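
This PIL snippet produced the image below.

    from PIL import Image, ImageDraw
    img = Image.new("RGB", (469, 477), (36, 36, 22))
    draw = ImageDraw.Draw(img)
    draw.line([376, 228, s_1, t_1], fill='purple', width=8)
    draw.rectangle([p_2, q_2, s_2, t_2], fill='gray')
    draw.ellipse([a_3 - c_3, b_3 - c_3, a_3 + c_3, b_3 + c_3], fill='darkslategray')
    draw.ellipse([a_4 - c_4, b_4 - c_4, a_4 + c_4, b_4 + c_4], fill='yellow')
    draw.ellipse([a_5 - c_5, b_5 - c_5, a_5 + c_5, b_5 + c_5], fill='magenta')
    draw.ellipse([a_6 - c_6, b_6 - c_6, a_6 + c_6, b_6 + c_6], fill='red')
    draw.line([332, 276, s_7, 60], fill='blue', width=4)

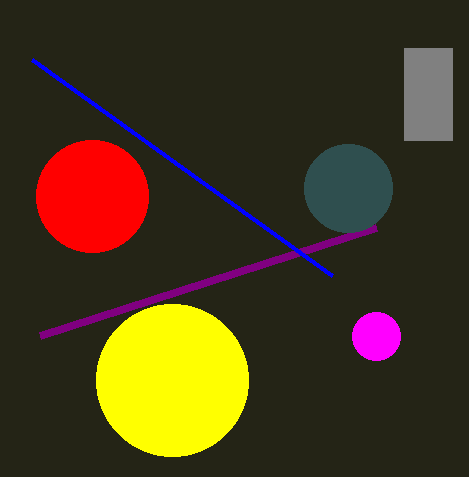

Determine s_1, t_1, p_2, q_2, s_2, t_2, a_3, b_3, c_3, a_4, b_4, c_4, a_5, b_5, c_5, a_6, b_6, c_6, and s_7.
s_1 = 40
t_1 = 336
p_2 = 404
q_2 = 48
s_2 = 452
t_2 = 140
a_3 = 348
b_3 = 188
c_3 = 44
a_4 = 172
b_4 = 380
c_4 = 76
a_5 = 376
b_5 = 336
c_5 = 24
a_6 = 92
b_6 = 196
c_6 = 56
s_7 = 32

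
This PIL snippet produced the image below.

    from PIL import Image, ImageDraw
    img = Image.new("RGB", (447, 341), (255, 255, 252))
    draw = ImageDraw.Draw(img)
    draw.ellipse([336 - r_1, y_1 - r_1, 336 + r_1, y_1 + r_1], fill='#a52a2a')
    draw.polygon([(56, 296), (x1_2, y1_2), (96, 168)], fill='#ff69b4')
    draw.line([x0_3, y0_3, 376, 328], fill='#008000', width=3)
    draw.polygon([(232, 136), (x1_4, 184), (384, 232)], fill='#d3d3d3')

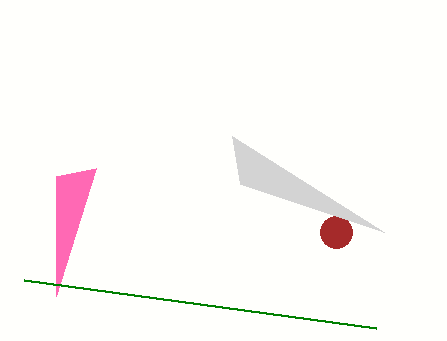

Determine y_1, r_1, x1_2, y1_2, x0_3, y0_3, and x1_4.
y_1 = 232; r_1 = 16; x1_2 = 56; y1_2 = 176; x0_3 = 24; y0_3 = 280; x1_4 = 240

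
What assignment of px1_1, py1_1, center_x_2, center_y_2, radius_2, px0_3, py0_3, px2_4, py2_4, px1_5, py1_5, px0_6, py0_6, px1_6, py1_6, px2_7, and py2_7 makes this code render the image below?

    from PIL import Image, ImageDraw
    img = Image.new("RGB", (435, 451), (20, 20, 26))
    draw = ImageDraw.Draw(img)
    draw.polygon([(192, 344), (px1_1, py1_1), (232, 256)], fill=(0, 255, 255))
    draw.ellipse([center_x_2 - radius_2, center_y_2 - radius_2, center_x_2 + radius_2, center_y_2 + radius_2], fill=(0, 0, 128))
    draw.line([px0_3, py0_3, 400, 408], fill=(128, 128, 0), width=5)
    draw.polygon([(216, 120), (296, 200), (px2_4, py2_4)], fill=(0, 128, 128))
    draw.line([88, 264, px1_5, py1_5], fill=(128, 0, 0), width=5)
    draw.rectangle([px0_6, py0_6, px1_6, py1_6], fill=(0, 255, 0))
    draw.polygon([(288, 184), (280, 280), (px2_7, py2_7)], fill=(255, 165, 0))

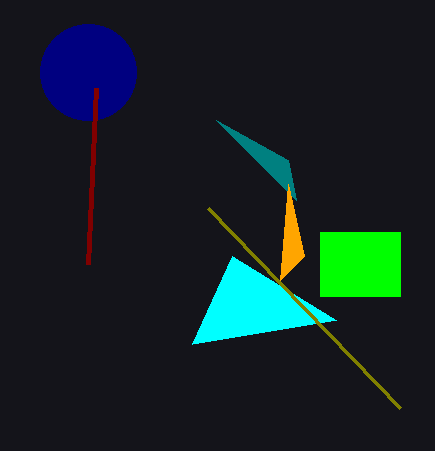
px1_1 = 336, py1_1 = 320, center_x_2 = 88, center_y_2 = 72, radius_2 = 48, px0_3 = 208, py0_3 = 208, px2_4 = 288, py2_4 = 160, px1_5 = 96, py1_5 = 88, px0_6 = 320, py0_6 = 232, px1_6 = 400, py1_6 = 296, px2_7 = 304, py2_7 = 256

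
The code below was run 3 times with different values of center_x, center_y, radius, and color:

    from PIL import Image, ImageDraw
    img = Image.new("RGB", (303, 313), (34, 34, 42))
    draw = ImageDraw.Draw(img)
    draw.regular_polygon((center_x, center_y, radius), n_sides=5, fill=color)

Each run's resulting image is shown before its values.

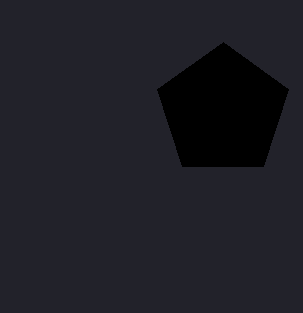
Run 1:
center_x = 223, center_y = 111, radius = 69, color = 'black'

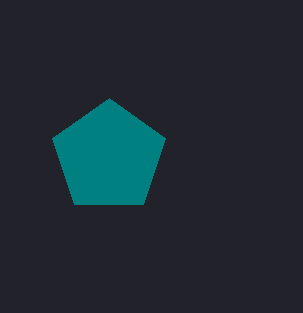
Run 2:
center_x = 109
center_y = 157
radius = 59
color = 'teal'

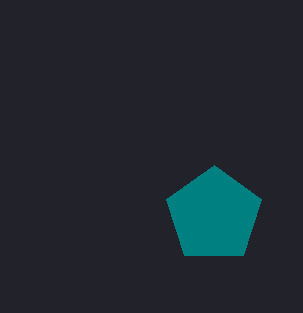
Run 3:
center_x = 214, center_y = 215, radius = 50, color = 'teal'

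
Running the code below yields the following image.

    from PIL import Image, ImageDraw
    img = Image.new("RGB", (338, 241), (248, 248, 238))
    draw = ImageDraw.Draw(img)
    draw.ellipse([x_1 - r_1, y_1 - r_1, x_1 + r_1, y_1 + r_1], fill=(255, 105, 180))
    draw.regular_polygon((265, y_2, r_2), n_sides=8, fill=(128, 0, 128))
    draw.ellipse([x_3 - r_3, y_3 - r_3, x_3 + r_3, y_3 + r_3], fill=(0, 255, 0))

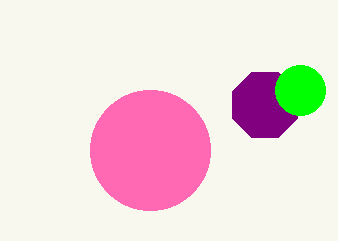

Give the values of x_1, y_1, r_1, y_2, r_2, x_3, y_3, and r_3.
x_1 = 150; y_1 = 150; r_1 = 60; y_2 = 105; r_2 = 35; x_3 = 300; y_3 = 90; r_3 = 25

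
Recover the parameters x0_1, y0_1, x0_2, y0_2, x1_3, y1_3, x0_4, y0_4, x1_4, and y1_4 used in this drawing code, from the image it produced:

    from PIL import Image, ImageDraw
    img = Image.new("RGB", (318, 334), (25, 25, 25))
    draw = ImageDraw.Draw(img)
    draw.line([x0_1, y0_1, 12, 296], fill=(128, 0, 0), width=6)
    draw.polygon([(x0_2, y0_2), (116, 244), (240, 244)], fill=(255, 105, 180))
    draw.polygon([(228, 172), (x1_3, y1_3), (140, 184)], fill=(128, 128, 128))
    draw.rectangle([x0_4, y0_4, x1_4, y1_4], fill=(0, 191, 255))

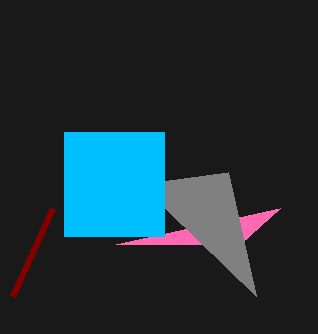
x0_1 = 52; y0_1 = 208; x0_2 = 280; y0_2 = 208; x1_3 = 256; y1_3 = 296; x0_4 = 64; y0_4 = 132; x1_4 = 164; y1_4 = 236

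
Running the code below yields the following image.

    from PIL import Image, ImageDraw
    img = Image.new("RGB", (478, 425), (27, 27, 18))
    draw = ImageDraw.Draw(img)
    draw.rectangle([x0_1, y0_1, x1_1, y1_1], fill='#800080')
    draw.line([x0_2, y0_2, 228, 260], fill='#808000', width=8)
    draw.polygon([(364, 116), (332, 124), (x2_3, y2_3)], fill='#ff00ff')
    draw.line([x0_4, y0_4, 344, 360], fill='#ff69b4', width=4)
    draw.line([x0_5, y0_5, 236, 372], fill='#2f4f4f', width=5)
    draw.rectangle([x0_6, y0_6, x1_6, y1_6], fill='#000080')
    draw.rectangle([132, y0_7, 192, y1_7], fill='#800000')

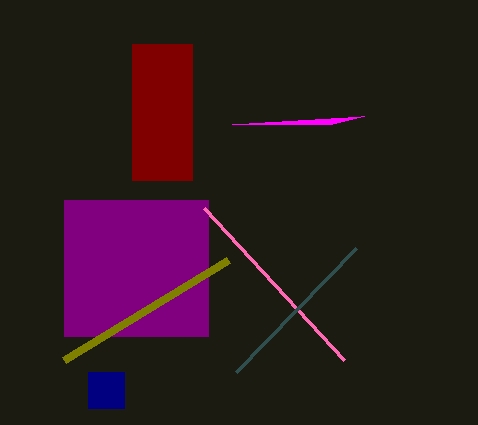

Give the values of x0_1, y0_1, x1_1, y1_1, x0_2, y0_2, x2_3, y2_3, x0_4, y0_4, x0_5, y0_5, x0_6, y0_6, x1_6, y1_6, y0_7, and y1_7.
x0_1 = 64
y0_1 = 200
x1_1 = 208
y1_1 = 336
x0_2 = 64
y0_2 = 360
x2_3 = 232
y2_3 = 124
x0_4 = 204
y0_4 = 208
x0_5 = 356
y0_5 = 248
x0_6 = 88
y0_6 = 372
x1_6 = 124
y1_6 = 408
y0_7 = 44
y1_7 = 180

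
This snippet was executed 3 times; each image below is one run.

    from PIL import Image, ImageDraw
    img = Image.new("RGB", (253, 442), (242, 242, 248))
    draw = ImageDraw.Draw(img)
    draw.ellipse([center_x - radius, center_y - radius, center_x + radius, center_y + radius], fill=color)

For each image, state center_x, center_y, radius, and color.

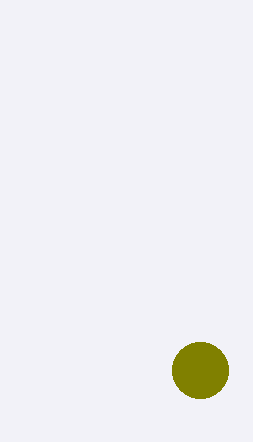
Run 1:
center_x = 200; center_y = 370; radius = 28; color = 'olive'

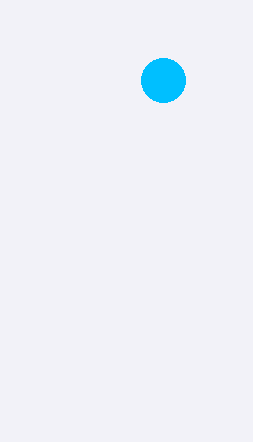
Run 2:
center_x = 163
center_y = 80
radius = 22
color = 'deepskyblue'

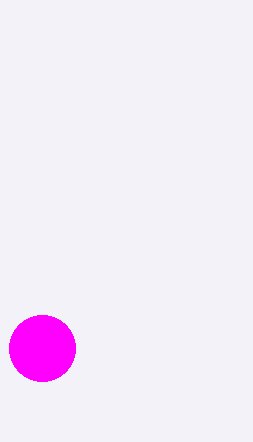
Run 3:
center_x = 42; center_y = 348; radius = 33; color = 'magenta'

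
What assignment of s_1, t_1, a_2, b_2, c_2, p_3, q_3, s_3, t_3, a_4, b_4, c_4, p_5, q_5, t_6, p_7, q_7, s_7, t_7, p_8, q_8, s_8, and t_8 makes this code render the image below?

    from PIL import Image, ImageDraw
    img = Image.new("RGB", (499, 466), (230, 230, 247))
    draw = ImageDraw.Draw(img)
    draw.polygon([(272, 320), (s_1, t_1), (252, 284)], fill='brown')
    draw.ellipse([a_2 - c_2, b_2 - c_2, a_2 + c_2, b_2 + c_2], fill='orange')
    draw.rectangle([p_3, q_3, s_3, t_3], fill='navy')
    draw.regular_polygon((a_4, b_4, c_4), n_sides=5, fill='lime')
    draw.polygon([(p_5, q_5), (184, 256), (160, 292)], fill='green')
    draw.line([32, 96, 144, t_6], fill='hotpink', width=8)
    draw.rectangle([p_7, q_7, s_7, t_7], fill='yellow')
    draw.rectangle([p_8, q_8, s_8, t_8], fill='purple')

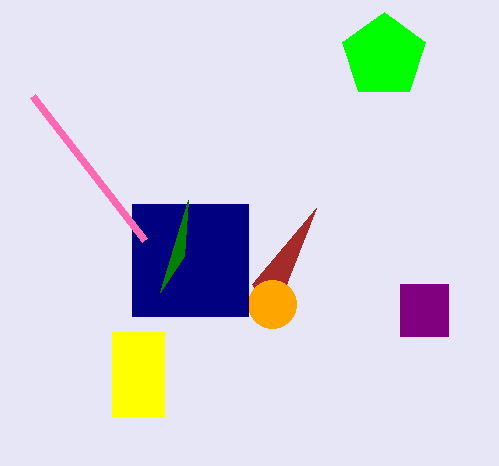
s_1 = 316
t_1 = 208
a_2 = 272
b_2 = 304
c_2 = 24
p_3 = 132
q_3 = 204
s_3 = 248
t_3 = 316
a_4 = 384
b_4 = 56
c_4 = 44
p_5 = 188
q_5 = 200
t_6 = 240
p_7 = 112
q_7 = 332
s_7 = 164
t_7 = 416
p_8 = 400
q_8 = 284
s_8 = 448
t_8 = 336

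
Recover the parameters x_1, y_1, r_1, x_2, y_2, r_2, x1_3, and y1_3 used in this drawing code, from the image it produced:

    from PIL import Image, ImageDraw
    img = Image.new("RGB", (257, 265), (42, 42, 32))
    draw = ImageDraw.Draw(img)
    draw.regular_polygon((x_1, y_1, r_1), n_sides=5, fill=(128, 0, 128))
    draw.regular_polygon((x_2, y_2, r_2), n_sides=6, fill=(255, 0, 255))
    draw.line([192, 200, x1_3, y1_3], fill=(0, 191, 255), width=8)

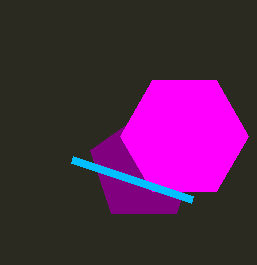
x_1 = 144, y_1 = 168, r_1 = 56, x_2 = 184, y_2 = 136, r_2 = 64, x1_3 = 72, y1_3 = 160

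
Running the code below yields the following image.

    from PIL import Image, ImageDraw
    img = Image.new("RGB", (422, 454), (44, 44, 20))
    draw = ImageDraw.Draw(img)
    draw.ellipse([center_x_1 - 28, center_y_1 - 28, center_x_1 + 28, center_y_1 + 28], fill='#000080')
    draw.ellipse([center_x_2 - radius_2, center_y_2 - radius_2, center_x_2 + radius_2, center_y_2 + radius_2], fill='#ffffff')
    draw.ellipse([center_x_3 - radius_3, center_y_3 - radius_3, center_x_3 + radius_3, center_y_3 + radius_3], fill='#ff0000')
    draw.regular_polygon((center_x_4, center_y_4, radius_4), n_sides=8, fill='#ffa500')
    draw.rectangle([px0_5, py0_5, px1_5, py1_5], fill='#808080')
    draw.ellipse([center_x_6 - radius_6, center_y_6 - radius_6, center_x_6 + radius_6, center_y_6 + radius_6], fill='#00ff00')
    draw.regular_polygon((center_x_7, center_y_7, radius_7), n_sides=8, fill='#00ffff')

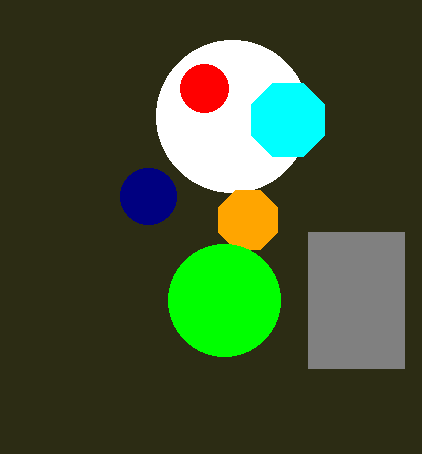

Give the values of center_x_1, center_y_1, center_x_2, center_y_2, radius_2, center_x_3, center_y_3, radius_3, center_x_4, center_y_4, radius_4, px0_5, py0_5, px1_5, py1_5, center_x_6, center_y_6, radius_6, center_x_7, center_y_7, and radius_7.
center_x_1 = 148, center_y_1 = 196, center_x_2 = 232, center_y_2 = 116, radius_2 = 76, center_x_3 = 204, center_y_3 = 88, radius_3 = 24, center_x_4 = 248, center_y_4 = 220, radius_4 = 32, px0_5 = 308, py0_5 = 232, px1_5 = 404, py1_5 = 368, center_x_6 = 224, center_y_6 = 300, radius_6 = 56, center_x_7 = 288, center_y_7 = 120, radius_7 = 40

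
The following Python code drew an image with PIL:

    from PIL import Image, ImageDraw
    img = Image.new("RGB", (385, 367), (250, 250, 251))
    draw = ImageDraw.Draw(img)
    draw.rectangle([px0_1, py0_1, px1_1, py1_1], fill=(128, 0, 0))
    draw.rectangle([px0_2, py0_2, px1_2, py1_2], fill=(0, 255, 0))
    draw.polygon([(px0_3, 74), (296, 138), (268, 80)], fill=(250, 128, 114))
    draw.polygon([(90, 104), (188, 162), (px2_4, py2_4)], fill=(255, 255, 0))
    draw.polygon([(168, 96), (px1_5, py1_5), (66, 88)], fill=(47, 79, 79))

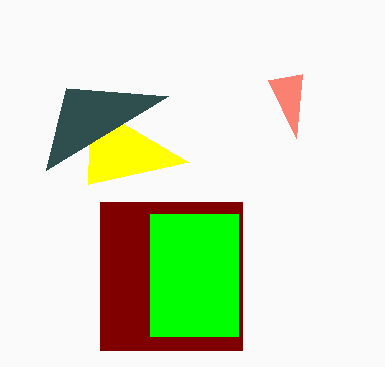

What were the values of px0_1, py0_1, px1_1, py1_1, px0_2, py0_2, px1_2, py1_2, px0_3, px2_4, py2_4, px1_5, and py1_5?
px0_1 = 100
py0_1 = 202
px1_1 = 242
py1_1 = 350
px0_2 = 150
py0_2 = 214
px1_2 = 238
py1_2 = 336
px0_3 = 302
px2_4 = 88
py2_4 = 184
px1_5 = 46
py1_5 = 170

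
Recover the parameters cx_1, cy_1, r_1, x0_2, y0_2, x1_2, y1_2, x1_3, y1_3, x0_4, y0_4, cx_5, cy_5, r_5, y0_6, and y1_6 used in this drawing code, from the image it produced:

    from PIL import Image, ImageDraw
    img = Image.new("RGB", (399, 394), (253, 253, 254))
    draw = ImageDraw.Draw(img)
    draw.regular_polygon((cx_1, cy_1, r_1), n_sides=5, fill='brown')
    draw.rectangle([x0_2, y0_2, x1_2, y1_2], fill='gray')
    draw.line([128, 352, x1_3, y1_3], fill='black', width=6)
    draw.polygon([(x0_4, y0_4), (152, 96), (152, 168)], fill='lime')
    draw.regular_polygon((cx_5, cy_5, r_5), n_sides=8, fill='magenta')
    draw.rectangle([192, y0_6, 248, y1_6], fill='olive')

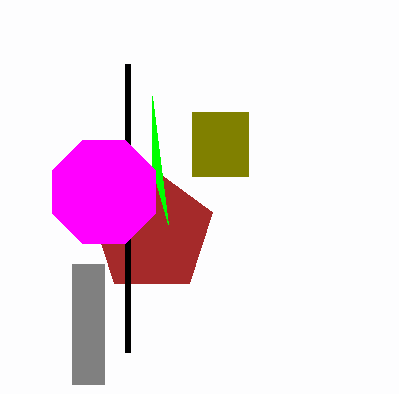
cx_1 = 152, cy_1 = 232, r_1 = 64, x0_2 = 72, y0_2 = 264, x1_2 = 104, y1_2 = 384, x1_3 = 128, y1_3 = 64, x0_4 = 168, y0_4 = 224, cx_5 = 104, cy_5 = 192, r_5 = 56, y0_6 = 112, y1_6 = 176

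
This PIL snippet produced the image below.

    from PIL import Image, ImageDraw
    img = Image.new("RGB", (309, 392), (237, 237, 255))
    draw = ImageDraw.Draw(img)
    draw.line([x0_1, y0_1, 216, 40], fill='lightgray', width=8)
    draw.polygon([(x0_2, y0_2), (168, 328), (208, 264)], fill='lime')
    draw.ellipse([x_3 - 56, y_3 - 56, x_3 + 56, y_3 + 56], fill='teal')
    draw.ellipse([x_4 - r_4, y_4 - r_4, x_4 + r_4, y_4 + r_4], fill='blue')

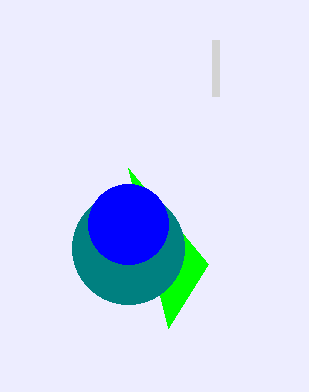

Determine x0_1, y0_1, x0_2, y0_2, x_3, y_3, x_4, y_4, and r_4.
x0_1 = 216, y0_1 = 96, x0_2 = 128, y0_2 = 168, x_3 = 128, y_3 = 248, x_4 = 128, y_4 = 224, r_4 = 40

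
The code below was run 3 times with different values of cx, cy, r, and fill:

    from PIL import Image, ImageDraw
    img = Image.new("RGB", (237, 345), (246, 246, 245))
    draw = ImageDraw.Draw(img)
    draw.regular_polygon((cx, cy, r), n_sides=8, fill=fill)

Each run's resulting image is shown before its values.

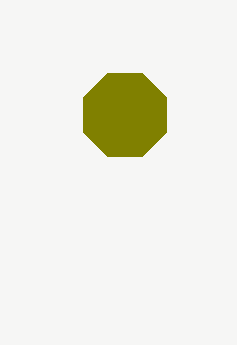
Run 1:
cx = 125
cy = 115
r = 45
fill = 'olive'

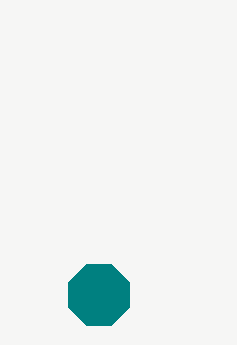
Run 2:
cx = 99, cy = 295, r = 33, fill = 'teal'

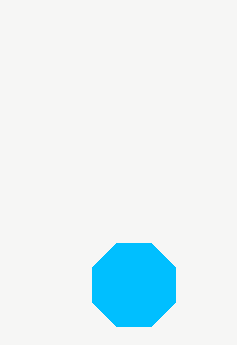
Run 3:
cx = 134, cy = 285, r = 45, fill = 'deepskyblue'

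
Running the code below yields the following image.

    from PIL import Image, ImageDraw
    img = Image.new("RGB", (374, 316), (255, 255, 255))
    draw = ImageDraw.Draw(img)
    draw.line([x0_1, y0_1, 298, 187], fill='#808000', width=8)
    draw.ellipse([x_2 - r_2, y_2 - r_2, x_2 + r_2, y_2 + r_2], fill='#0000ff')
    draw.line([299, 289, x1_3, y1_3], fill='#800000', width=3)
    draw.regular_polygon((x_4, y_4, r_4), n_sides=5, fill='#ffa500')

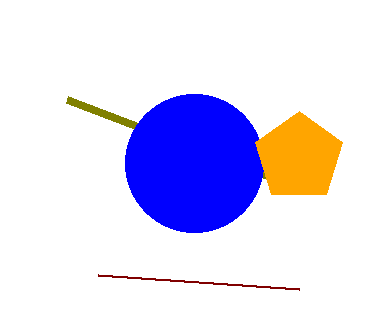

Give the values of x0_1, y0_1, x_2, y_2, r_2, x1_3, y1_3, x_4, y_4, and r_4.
x0_1 = 67; y0_1 = 99; x_2 = 194; y_2 = 163; r_2 = 69; x1_3 = 98; y1_3 = 275; x_4 = 299; y_4 = 157; r_4 = 46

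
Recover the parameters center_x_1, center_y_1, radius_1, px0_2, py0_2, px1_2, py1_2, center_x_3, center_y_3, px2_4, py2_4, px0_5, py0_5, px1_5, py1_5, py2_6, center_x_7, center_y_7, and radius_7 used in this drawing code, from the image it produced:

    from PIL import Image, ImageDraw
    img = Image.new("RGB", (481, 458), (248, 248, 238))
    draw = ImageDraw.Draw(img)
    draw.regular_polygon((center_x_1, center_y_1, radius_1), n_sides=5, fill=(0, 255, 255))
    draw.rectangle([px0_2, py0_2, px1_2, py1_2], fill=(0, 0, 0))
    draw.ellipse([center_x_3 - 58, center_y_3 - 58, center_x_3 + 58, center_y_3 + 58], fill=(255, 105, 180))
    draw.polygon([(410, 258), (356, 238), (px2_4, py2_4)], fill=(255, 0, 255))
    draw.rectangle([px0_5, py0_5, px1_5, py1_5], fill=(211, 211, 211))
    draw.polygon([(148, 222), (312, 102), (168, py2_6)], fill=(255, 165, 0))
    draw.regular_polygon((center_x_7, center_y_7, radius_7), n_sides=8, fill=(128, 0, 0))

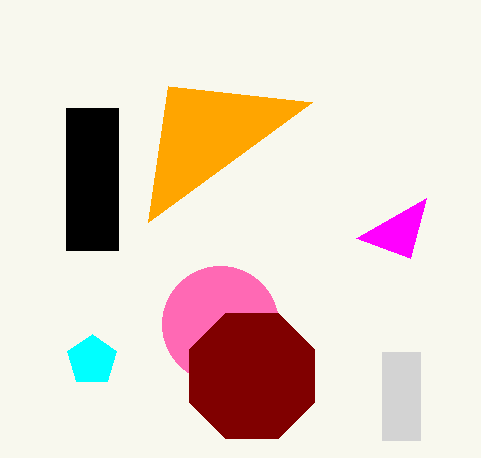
center_x_1 = 92
center_y_1 = 360
radius_1 = 26
px0_2 = 66
py0_2 = 108
px1_2 = 118
py1_2 = 250
center_x_3 = 220
center_y_3 = 324
px2_4 = 426
py2_4 = 198
px0_5 = 382
py0_5 = 352
px1_5 = 420
py1_5 = 440
py2_6 = 86
center_x_7 = 252
center_y_7 = 376
radius_7 = 68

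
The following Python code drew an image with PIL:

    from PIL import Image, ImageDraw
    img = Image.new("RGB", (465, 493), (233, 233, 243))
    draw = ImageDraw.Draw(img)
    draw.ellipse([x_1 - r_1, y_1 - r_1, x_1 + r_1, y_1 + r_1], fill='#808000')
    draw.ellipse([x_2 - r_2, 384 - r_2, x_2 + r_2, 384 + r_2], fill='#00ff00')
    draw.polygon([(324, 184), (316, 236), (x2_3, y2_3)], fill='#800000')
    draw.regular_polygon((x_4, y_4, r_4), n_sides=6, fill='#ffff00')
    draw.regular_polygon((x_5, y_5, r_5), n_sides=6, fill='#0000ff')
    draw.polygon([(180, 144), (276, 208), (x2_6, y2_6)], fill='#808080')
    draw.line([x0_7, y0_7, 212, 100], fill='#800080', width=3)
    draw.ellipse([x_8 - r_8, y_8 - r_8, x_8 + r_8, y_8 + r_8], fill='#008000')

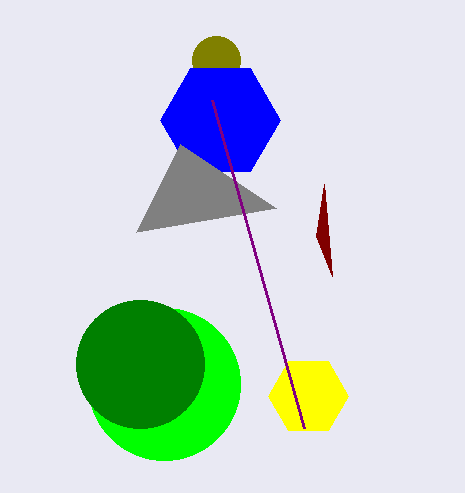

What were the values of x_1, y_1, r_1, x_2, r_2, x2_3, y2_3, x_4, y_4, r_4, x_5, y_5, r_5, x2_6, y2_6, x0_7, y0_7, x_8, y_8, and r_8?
x_1 = 216; y_1 = 60; r_1 = 24; x_2 = 164; r_2 = 76; x2_3 = 332; y2_3 = 276; x_4 = 308; y_4 = 396; r_4 = 40; x_5 = 220; y_5 = 120; r_5 = 60; x2_6 = 136; y2_6 = 232; x0_7 = 304; y0_7 = 428; x_8 = 140; y_8 = 364; r_8 = 64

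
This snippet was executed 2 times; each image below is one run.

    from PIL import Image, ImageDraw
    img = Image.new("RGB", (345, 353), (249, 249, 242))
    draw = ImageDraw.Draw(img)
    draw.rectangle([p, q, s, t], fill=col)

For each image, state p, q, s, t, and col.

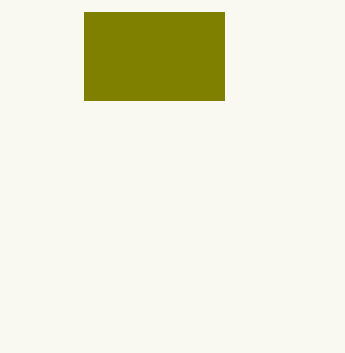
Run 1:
p = 84, q = 12, s = 224, t = 100, col = 'olive'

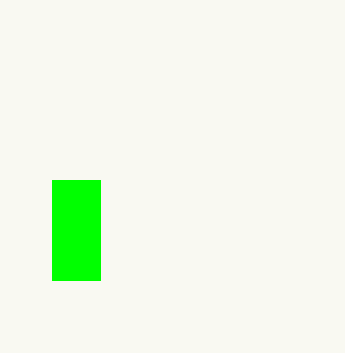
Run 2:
p = 52
q = 180
s = 100
t = 280
col = 'lime'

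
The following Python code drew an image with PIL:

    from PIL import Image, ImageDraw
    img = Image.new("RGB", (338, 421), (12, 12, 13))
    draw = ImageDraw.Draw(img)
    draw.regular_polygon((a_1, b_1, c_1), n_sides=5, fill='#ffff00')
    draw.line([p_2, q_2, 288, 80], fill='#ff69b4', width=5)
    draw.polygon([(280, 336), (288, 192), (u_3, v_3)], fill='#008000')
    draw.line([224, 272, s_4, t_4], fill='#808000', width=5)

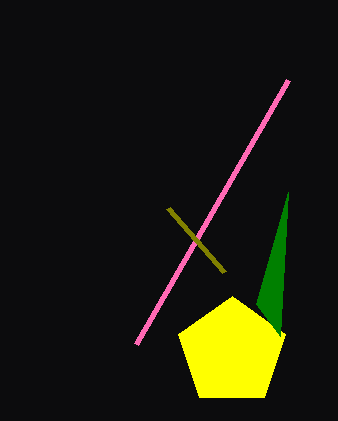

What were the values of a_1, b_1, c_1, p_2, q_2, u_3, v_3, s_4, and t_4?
a_1 = 232; b_1 = 352; c_1 = 56; p_2 = 136; q_2 = 344; u_3 = 256; v_3 = 304; s_4 = 168; t_4 = 208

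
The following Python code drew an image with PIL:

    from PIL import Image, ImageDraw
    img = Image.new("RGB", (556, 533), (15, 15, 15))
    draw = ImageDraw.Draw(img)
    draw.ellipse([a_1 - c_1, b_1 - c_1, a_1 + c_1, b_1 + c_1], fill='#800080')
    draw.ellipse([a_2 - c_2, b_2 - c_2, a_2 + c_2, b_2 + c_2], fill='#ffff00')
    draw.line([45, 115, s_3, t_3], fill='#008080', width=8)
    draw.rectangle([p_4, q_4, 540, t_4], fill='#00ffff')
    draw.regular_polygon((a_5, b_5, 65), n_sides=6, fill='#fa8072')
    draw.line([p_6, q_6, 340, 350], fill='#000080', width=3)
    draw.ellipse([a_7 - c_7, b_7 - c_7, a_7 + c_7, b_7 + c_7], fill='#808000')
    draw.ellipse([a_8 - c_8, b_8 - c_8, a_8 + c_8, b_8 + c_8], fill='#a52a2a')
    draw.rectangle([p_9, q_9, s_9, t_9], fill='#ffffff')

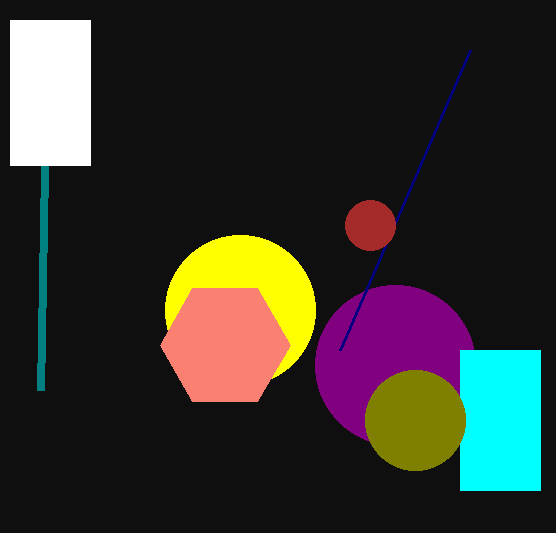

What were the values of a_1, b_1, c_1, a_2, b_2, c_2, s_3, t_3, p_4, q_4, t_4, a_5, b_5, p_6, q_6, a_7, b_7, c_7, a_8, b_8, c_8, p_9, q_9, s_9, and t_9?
a_1 = 395; b_1 = 365; c_1 = 80; a_2 = 240; b_2 = 310; c_2 = 75; s_3 = 40; t_3 = 390; p_4 = 460; q_4 = 350; t_4 = 490; a_5 = 225; b_5 = 345; p_6 = 470; q_6 = 50; a_7 = 415; b_7 = 420; c_7 = 50; a_8 = 370; b_8 = 225; c_8 = 25; p_9 = 10; q_9 = 20; s_9 = 90; t_9 = 165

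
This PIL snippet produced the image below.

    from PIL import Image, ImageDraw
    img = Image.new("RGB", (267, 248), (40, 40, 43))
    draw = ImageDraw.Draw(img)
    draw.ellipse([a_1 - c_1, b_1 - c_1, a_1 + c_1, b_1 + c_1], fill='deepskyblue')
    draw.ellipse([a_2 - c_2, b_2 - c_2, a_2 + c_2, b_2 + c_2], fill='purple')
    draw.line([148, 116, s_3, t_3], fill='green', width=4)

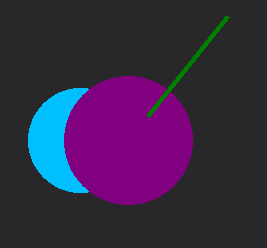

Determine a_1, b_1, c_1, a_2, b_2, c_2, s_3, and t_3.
a_1 = 80; b_1 = 140; c_1 = 52; a_2 = 128; b_2 = 140; c_2 = 64; s_3 = 228; t_3 = 16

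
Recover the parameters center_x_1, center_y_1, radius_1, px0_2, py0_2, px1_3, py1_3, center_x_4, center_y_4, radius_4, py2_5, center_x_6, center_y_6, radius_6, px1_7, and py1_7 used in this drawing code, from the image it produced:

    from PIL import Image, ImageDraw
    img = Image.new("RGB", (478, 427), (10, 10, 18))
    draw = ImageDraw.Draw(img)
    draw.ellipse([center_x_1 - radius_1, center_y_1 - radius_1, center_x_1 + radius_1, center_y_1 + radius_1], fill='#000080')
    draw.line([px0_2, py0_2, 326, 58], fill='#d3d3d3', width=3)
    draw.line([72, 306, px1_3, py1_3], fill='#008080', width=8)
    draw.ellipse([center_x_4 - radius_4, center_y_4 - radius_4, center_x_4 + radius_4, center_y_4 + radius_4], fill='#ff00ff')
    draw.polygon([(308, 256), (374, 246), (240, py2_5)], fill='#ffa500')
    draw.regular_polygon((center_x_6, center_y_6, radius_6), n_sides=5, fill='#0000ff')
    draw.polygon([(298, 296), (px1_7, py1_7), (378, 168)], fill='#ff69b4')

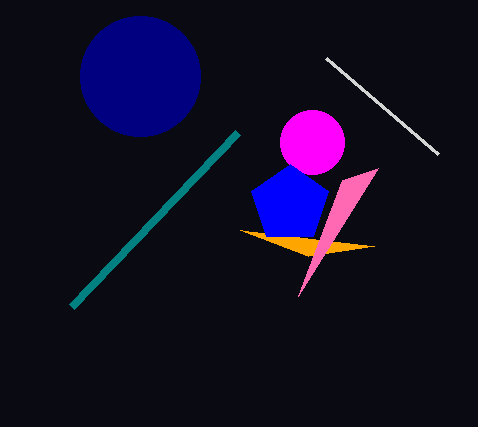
center_x_1 = 140
center_y_1 = 76
radius_1 = 60
px0_2 = 438
py0_2 = 154
px1_3 = 238
py1_3 = 132
center_x_4 = 312
center_y_4 = 142
radius_4 = 32
py2_5 = 230
center_x_6 = 290
center_y_6 = 204
radius_6 = 40
px1_7 = 342
py1_7 = 180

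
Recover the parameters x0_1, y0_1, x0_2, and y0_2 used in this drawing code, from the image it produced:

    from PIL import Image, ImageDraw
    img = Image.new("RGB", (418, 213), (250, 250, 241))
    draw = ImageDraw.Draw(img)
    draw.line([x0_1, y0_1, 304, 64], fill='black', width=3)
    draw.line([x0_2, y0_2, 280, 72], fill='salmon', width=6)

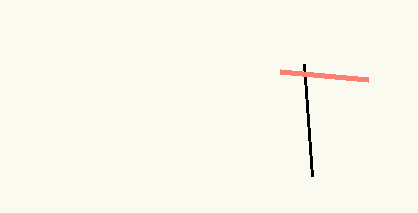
x0_1 = 312, y0_1 = 176, x0_2 = 368, y0_2 = 80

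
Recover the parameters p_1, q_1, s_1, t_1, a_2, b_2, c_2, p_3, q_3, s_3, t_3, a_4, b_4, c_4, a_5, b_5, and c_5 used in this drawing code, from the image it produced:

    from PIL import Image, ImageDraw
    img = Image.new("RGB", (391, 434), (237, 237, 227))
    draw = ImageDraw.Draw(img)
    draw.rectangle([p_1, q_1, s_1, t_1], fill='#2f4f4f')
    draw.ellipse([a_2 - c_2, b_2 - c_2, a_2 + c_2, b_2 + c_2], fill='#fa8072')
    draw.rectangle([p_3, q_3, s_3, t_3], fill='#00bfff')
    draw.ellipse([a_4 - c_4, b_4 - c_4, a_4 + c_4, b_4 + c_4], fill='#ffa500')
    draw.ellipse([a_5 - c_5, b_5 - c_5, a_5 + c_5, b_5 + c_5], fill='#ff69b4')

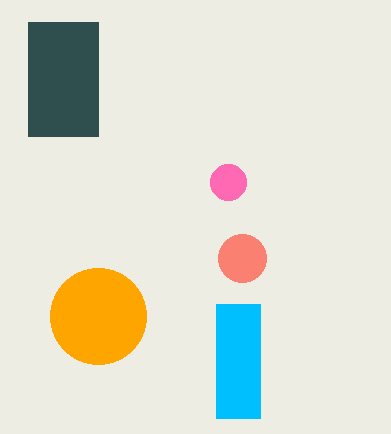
p_1 = 28, q_1 = 22, s_1 = 98, t_1 = 136, a_2 = 242, b_2 = 258, c_2 = 24, p_3 = 216, q_3 = 304, s_3 = 260, t_3 = 418, a_4 = 98, b_4 = 316, c_4 = 48, a_5 = 228, b_5 = 182, c_5 = 18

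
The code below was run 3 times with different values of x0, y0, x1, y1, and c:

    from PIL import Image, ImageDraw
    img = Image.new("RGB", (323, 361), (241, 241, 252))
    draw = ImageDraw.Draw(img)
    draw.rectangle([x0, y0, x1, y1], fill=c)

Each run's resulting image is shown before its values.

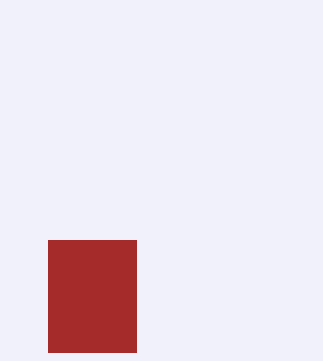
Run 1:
x0 = 48
y0 = 240
x1 = 136
y1 = 352
c = 'brown'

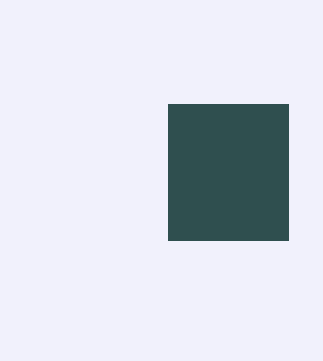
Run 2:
x0 = 168; y0 = 104; x1 = 288; y1 = 240; c = 'darkslategray'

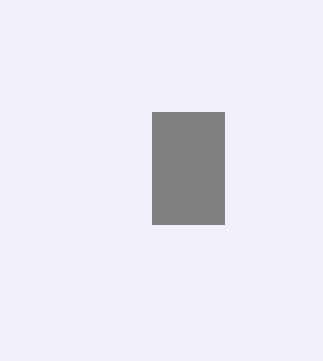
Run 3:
x0 = 152
y0 = 112
x1 = 224
y1 = 224
c = 'gray'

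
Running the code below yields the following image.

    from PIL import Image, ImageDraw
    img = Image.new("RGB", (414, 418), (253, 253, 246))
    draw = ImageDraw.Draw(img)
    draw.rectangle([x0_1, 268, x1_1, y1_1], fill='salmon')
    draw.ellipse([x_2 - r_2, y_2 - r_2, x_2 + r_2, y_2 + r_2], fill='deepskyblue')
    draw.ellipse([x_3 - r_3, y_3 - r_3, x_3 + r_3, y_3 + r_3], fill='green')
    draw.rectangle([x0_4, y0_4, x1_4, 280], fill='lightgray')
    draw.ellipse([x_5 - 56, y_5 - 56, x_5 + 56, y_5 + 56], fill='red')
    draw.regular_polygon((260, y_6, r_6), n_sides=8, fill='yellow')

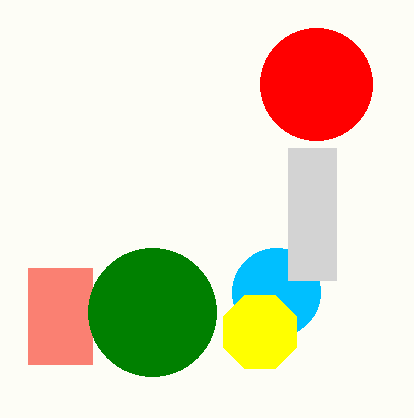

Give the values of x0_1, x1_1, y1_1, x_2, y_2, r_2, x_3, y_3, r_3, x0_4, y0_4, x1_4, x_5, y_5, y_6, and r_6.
x0_1 = 28
x1_1 = 92
y1_1 = 364
x_2 = 276
y_2 = 292
r_2 = 44
x_3 = 152
y_3 = 312
r_3 = 64
x0_4 = 288
y0_4 = 148
x1_4 = 336
x_5 = 316
y_5 = 84
y_6 = 332
r_6 = 40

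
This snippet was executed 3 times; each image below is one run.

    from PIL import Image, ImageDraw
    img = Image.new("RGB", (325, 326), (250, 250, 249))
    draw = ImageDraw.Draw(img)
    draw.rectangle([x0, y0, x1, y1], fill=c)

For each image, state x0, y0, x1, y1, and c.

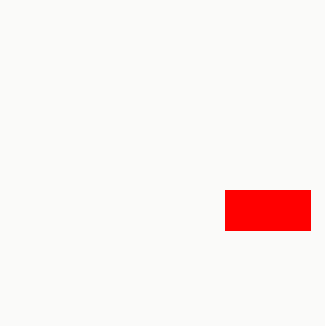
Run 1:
x0 = 225
y0 = 190
x1 = 310
y1 = 230
c = 'red'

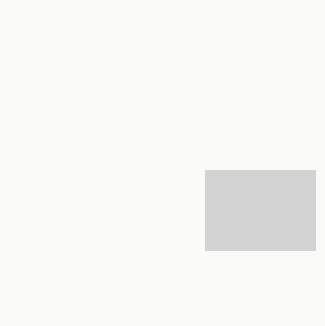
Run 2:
x0 = 205
y0 = 170
x1 = 315
y1 = 250
c = 'lightgray'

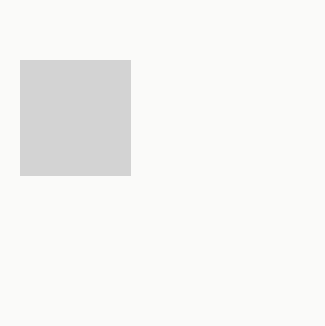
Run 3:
x0 = 20, y0 = 60, x1 = 130, y1 = 175, c = 'lightgray'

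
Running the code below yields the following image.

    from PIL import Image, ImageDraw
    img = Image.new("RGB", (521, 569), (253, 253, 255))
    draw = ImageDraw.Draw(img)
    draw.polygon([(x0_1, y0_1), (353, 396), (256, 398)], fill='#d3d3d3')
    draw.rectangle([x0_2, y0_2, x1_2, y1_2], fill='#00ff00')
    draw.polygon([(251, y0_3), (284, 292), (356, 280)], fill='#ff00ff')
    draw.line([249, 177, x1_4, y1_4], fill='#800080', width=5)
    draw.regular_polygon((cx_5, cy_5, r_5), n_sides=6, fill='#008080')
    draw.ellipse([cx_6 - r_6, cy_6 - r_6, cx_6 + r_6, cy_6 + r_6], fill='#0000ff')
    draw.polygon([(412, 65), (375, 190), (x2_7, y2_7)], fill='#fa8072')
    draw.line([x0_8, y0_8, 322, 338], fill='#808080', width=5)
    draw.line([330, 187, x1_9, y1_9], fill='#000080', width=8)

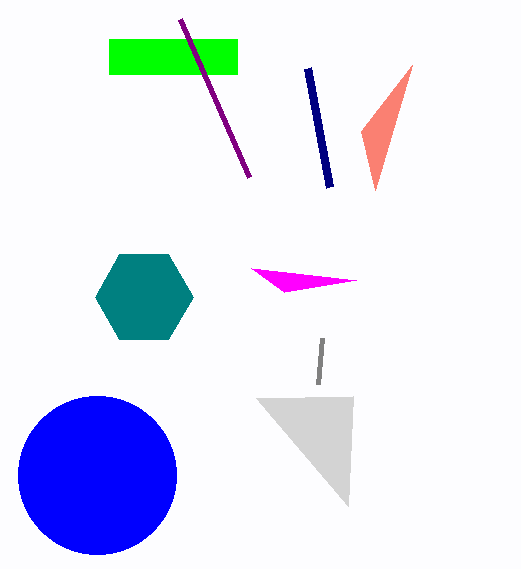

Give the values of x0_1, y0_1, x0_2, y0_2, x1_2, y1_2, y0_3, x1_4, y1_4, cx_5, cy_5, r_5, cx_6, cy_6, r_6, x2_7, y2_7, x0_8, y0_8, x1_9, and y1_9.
x0_1 = 348
y0_1 = 506
x0_2 = 109
y0_2 = 39
x1_2 = 237
y1_2 = 74
y0_3 = 268
x1_4 = 180
y1_4 = 19
cx_5 = 144
cy_5 = 297
r_5 = 49
cx_6 = 97
cy_6 = 475
r_6 = 79
x2_7 = 361
y2_7 = 131
x0_8 = 318
y0_8 = 384
x1_9 = 308
y1_9 = 68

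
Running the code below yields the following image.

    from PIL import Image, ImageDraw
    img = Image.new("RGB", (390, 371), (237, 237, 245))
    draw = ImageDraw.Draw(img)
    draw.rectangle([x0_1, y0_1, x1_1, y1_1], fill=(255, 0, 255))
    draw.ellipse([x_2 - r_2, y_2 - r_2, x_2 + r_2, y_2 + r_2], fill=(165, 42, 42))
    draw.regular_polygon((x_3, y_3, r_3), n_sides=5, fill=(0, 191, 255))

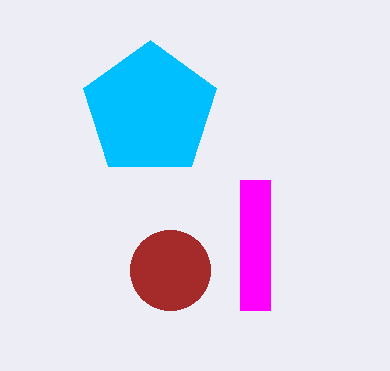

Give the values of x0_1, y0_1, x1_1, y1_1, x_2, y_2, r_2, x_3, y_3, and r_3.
x0_1 = 240; y0_1 = 180; x1_1 = 270; y1_1 = 310; x_2 = 170; y_2 = 270; r_2 = 40; x_3 = 150; y_3 = 110; r_3 = 70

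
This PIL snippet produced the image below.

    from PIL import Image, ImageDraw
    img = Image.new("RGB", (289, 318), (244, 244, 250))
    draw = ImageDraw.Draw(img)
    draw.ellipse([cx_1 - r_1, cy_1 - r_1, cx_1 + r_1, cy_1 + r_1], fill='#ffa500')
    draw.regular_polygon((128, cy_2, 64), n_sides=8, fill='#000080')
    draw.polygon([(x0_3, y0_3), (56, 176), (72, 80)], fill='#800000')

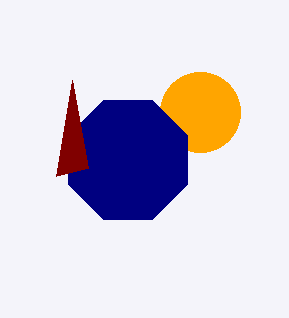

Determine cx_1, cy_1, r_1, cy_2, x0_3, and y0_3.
cx_1 = 200
cy_1 = 112
r_1 = 40
cy_2 = 160
x0_3 = 88
y0_3 = 168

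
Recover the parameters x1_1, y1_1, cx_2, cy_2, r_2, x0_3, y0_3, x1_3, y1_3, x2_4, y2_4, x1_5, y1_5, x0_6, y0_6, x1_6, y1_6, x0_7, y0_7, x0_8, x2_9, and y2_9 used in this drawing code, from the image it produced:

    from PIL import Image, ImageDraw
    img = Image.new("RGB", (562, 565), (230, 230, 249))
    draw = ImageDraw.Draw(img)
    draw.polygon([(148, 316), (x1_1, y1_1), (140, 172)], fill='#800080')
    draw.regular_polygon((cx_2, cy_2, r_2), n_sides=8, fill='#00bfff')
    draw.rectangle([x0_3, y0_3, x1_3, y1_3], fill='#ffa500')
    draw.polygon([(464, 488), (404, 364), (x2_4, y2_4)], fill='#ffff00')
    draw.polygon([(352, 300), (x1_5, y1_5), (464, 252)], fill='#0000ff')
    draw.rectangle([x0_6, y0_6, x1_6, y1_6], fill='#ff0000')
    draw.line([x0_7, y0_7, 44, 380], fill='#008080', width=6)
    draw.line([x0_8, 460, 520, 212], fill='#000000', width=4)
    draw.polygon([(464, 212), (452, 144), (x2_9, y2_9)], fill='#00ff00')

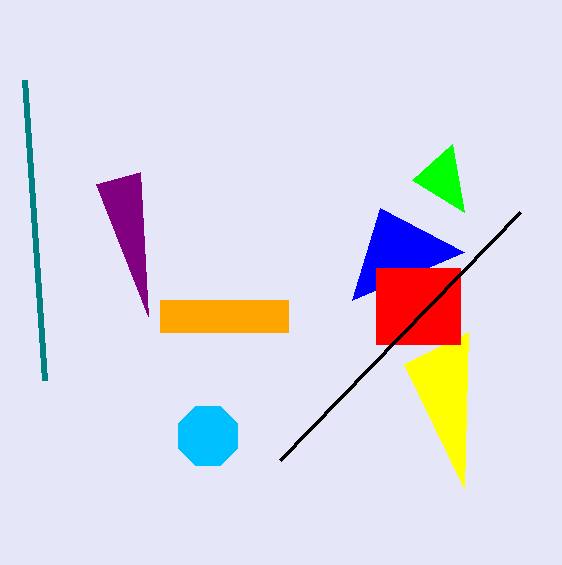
x1_1 = 96; y1_1 = 184; cx_2 = 208; cy_2 = 436; r_2 = 32; x0_3 = 160; y0_3 = 300; x1_3 = 288; y1_3 = 332; x2_4 = 468; y2_4 = 332; x1_5 = 380; y1_5 = 208; x0_6 = 376; y0_6 = 268; x1_6 = 460; y1_6 = 344; x0_7 = 24; y0_7 = 80; x0_8 = 280; x2_9 = 412; y2_9 = 180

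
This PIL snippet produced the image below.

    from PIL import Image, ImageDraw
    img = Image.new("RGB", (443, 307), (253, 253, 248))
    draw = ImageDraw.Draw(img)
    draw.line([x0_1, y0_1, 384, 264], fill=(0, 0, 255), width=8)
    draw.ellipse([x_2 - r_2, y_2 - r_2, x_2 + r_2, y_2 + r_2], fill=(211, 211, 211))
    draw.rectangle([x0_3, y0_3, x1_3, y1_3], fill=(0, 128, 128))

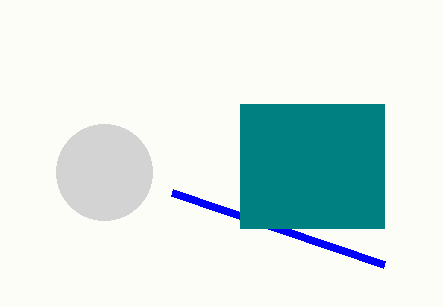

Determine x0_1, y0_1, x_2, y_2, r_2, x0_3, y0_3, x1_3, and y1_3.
x0_1 = 172, y0_1 = 192, x_2 = 104, y_2 = 172, r_2 = 48, x0_3 = 240, y0_3 = 104, x1_3 = 384, y1_3 = 228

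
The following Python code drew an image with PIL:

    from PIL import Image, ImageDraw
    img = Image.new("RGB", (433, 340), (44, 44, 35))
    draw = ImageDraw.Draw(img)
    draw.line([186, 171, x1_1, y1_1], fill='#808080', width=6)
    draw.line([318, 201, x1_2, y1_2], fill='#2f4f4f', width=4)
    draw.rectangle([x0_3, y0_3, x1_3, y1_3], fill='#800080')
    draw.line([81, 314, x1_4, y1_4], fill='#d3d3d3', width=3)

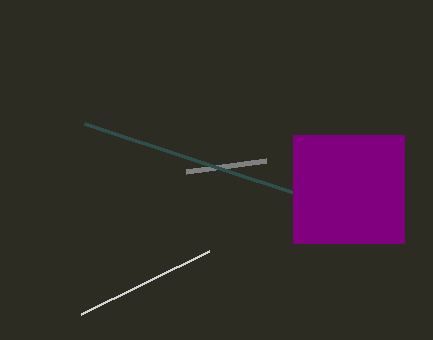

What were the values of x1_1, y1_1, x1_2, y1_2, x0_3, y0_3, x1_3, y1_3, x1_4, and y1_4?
x1_1 = 266
y1_1 = 160
x1_2 = 85
y1_2 = 124
x0_3 = 293
y0_3 = 135
x1_3 = 404
y1_3 = 243
x1_4 = 209
y1_4 = 251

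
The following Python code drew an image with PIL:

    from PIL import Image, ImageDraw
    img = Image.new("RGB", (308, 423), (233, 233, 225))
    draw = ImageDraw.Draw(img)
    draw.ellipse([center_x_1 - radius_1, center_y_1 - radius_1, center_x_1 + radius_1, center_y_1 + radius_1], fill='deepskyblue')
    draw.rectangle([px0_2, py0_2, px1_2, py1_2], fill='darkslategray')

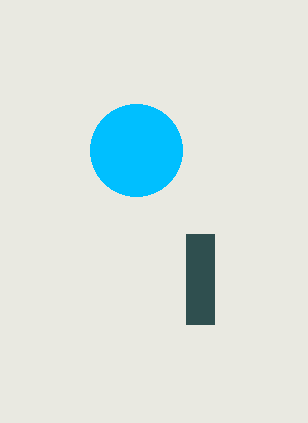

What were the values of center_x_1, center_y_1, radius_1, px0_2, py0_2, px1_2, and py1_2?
center_x_1 = 136
center_y_1 = 150
radius_1 = 46
px0_2 = 186
py0_2 = 234
px1_2 = 214
py1_2 = 324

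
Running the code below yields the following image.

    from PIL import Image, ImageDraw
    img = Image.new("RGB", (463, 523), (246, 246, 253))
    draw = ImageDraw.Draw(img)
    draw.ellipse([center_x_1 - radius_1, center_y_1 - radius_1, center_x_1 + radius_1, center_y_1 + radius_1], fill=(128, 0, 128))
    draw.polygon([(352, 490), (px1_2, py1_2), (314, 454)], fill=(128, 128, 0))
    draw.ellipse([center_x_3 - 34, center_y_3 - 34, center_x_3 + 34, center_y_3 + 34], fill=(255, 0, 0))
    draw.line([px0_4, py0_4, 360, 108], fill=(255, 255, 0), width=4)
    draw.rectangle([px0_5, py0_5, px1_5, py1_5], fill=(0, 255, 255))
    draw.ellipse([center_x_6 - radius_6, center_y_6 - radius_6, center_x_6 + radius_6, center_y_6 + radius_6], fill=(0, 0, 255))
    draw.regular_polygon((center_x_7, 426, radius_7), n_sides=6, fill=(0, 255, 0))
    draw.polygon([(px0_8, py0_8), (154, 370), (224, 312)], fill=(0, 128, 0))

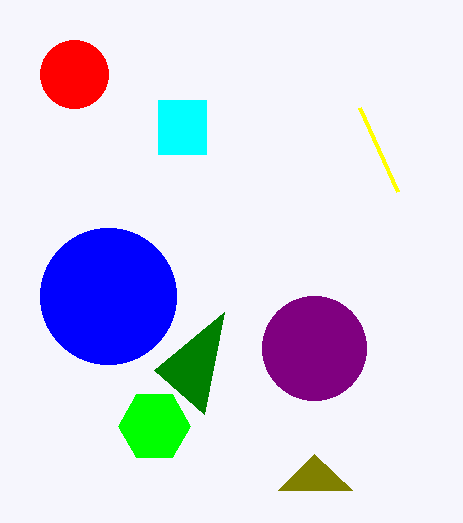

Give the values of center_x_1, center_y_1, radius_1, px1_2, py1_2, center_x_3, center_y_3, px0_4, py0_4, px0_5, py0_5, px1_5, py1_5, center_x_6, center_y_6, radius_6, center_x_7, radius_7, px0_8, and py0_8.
center_x_1 = 314, center_y_1 = 348, radius_1 = 52, px1_2 = 278, py1_2 = 490, center_x_3 = 74, center_y_3 = 74, px0_4 = 398, py0_4 = 192, px0_5 = 158, py0_5 = 100, px1_5 = 206, py1_5 = 154, center_x_6 = 108, center_y_6 = 296, radius_6 = 68, center_x_7 = 154, radius_7 = 36, px0_8 = 204, py0_8 = 414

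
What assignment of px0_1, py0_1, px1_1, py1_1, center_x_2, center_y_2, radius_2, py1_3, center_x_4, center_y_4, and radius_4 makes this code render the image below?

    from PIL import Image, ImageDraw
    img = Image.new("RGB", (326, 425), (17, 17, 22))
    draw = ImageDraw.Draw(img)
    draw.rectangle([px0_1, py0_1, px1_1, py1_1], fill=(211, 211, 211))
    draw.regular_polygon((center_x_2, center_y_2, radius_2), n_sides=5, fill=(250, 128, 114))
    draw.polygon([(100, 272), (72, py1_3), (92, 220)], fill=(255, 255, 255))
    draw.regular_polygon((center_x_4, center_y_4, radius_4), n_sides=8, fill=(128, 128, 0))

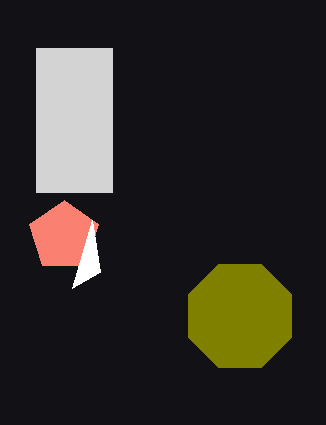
px0_1 = 36; py0_1 = 48; px1_1 = 112; py1_1 = 192; center_x_2 = 64; center_y_2 = 236; radius_2 = 36; py1_3 = 288; center_x_4 = 240; center_y_4 = 316; radius_4 = 56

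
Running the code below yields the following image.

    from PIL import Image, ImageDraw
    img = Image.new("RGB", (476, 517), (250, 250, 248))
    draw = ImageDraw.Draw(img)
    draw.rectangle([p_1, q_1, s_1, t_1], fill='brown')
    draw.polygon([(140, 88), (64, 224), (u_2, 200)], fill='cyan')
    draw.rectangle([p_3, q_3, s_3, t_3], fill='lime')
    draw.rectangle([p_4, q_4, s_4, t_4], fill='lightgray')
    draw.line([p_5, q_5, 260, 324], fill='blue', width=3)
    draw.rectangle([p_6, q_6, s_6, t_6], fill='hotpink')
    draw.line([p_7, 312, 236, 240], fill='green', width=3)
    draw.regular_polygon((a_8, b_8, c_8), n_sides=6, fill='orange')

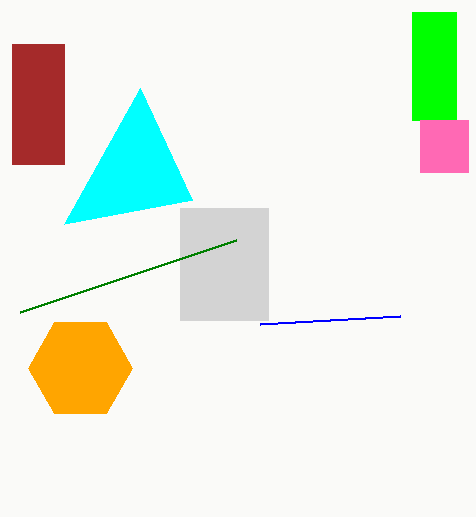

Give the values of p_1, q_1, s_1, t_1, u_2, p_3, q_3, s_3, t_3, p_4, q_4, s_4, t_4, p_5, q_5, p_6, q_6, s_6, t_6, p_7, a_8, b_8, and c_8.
p_1 = 12; q_1 = 44; s_1 = 64; t_1 = 164; u_2 = 192; p_3 = 412; q_3 = 12; s_3 = 456; t_3 = 120; p_4 = 180; q_4 = 208; s_4 = 268; t_4 = 320; p_5 = 400; q_5 = 316; p_6 = 420; q_6 = 120; s_6 = 468; t_6 = 172; p_7 = 20; a_8 = 80; b_8 = 368; c_8 = 52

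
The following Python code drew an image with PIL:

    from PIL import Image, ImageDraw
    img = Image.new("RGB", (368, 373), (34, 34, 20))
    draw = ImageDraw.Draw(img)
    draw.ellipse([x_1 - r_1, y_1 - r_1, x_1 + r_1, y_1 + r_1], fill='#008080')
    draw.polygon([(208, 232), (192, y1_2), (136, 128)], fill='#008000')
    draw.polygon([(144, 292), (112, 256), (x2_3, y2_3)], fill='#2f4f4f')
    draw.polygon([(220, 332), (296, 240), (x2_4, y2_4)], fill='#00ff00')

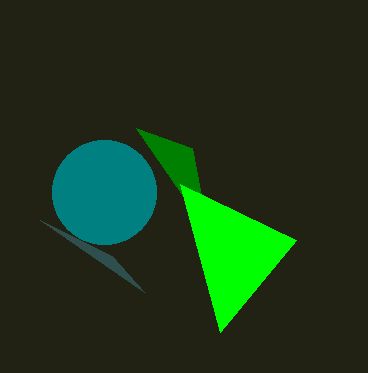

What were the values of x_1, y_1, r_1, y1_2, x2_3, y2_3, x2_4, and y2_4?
x_1 = 104; y_1 = 192; r_1 = 52; y1_2 = 148; x2_3 = 40; y2_3 = 220; x2_4 = 180; y2_4 = 184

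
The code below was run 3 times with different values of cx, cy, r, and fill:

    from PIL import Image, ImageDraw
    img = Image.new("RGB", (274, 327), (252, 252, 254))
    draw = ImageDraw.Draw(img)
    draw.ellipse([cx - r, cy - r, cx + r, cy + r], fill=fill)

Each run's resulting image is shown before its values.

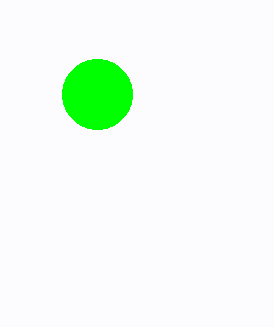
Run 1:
cx = 97; cy = 94; r = 35; fill = 'lime'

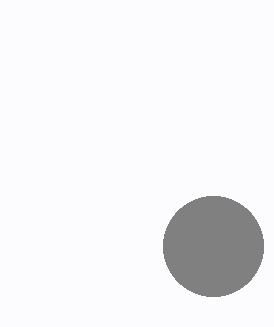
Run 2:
cx = 213; cy = 246; r = 50; fill = 'gray'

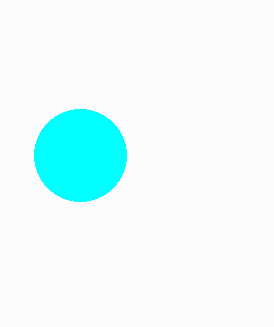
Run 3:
cx = 80, cy = 155, r = 46, fill = 'cyan'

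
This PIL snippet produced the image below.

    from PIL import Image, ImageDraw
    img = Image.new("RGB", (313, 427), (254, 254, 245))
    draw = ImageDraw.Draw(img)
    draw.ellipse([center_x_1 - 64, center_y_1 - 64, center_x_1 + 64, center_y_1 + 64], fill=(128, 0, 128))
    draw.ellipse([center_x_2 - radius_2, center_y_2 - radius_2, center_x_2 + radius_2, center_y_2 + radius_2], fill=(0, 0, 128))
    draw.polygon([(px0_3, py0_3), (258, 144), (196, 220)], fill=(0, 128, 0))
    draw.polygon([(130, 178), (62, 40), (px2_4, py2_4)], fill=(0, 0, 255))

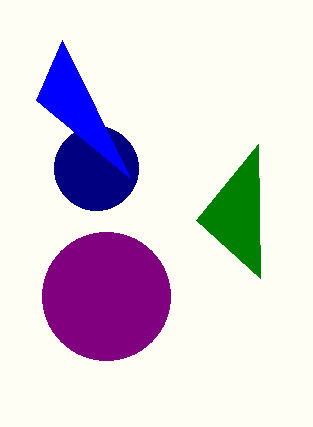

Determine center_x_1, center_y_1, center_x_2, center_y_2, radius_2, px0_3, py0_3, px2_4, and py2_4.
center_x_1 = 106, center_y_1 = 296, center_x_2 = 96, center_y_2 = 168, radius_2 = 42, px0_3 = 260, py0_3 = 278, px2_4 = 36, py2_4 = 100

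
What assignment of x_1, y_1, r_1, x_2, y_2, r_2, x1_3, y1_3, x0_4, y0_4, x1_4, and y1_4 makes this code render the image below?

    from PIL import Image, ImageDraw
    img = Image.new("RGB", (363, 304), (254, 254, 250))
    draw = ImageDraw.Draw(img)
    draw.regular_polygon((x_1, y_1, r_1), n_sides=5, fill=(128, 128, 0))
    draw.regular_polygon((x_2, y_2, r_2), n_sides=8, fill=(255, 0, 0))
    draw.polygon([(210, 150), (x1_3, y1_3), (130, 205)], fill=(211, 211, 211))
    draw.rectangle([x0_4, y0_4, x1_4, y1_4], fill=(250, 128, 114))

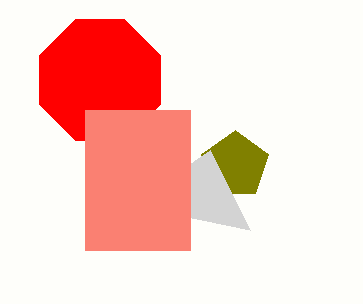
x_1 = 235
y_1 = 165
r_1 = 35
x_2 = 100
y_2 = 80
r_2 = 65
x1_3 = 250
y1_3 = 230
x0_4 = 85
y0_4 = 110
x1_4 = 190
y1_4 = 250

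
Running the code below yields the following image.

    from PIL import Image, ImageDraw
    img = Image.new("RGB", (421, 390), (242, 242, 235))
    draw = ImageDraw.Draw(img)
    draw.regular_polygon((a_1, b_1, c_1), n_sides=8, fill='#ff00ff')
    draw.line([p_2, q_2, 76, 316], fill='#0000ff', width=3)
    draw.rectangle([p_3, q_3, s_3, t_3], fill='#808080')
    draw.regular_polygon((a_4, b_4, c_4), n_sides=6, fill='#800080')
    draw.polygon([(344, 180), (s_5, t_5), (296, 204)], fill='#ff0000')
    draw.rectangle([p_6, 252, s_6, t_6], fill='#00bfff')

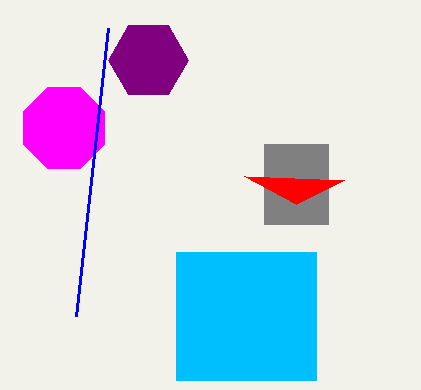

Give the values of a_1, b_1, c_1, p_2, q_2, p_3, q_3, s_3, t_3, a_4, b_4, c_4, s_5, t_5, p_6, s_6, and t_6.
a_1 = 64
b_1 = 128
c_1 = 44
p_2 = 108
q_2 = 28
p_3 = 264
q_3 = 144
s_3 = 328
t_3 = 224
a_4 = 148
b_4 = 60
c_4 = 40
s_5 = 244
t_5 = 176
p_6 = 176
s_6 = 316
t_6 = 380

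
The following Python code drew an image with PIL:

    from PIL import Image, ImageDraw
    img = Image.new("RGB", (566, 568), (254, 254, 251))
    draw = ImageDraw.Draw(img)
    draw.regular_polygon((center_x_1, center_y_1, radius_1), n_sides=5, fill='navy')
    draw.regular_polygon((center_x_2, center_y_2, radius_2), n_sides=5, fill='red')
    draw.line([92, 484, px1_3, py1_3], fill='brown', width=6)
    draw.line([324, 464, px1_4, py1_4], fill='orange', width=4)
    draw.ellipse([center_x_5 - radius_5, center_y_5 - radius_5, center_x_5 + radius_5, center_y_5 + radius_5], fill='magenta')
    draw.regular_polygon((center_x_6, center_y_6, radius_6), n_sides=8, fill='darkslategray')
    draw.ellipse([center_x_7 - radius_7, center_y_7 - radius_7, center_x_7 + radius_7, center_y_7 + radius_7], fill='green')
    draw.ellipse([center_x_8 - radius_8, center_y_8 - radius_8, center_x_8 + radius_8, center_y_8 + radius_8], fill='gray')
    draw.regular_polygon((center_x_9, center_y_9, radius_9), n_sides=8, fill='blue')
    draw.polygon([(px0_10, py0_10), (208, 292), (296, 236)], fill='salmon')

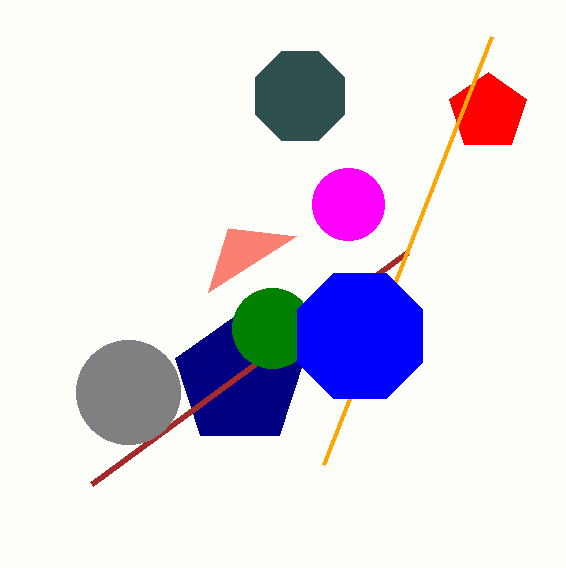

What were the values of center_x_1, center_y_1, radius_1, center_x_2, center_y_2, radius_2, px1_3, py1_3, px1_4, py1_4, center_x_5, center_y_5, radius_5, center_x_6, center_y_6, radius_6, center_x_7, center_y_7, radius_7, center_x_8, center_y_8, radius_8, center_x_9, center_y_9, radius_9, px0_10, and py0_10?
center_x_1 = 240; center_y_1 = 380; radius_1 = 68; center_x_2 = 488; center_y_2 = 112; radius_2 = 40; px1_3 = 408; py1_3 = 252; px1_4 = 492; py1_4 = 36; center_x_5 = 348; center_y_5 = 204; radius_5 = 36; center_x_6 = 300; center_y_6 = 96; radius_6 = 48; center_x_7 = 272; center_y_7 = 328; radius_7 = 40; center_x_8 = 128; center_y_8 = 392; radius_8 = 52; center_x_9 = 360; center_y_9 = 336; radius_9 = 68; px0_10 = 228; py0_10 = 228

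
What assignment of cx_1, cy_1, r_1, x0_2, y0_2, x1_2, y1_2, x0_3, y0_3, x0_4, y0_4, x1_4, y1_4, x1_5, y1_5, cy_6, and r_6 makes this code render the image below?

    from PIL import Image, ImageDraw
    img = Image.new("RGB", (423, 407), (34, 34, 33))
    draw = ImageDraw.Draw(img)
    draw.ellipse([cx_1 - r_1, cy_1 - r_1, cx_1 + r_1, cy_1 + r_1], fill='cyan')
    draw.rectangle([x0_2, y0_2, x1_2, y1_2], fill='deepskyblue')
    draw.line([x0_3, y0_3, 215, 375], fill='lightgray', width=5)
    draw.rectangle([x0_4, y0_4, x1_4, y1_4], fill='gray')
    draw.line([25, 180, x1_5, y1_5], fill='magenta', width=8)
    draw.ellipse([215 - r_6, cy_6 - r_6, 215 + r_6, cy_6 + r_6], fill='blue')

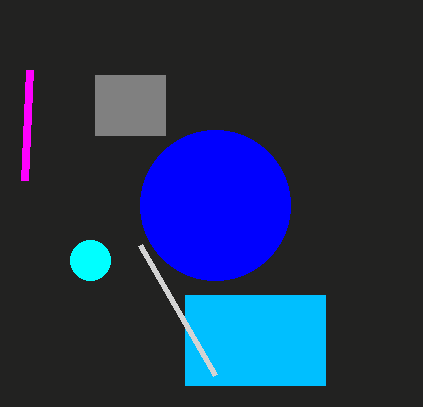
cx_1 = 90
cy_1 = 260
r_1 = 20
x0_2 = 185
y0_2 = 295
x1_2 = 325
y1_2 = 385
x0_3 = 140
y0_3 = 245
x0_4 = 95
y0_4 = 75
x1_4 = 165
y1_4 = 135
x1_5 = 30
y1_5 = 70
cy_6 = 205
r_6 = 75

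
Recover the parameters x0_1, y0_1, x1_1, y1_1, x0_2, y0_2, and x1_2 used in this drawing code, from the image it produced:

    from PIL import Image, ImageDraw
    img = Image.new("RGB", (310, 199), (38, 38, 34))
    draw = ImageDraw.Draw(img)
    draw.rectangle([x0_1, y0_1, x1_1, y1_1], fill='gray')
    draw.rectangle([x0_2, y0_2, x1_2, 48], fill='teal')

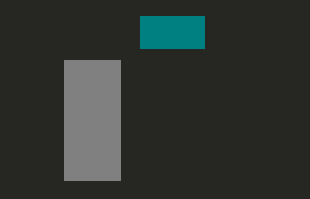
x0_1 = 64
y0_1 = 60
x1_1 = 120
y1_1 = 180
x0_2 = 140
y0_2 = 16
x1_2 = 204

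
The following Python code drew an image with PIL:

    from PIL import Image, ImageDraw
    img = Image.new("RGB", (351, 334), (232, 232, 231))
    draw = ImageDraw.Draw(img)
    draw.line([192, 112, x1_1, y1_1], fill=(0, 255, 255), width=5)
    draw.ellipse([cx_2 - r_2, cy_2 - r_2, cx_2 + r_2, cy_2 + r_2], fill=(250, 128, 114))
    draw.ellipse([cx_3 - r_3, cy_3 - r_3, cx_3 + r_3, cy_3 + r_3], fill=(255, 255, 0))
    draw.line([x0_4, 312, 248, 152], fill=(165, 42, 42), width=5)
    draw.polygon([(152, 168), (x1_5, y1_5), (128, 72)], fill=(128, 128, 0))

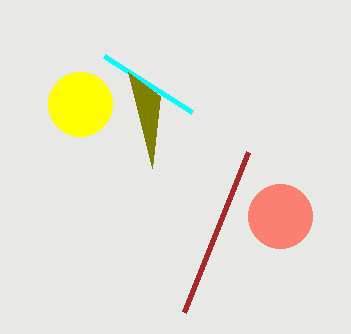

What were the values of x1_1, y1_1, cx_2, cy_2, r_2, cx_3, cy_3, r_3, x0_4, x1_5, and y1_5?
x1_1 = 104, y1_1 = 56, cx_2 = 280, cy_2 = 216, r_2 = 32, cx_3 = 80, cy_3 = 104, r_3 = 32, x0_4 = 184, x1_5 = 160, y1_5 = 96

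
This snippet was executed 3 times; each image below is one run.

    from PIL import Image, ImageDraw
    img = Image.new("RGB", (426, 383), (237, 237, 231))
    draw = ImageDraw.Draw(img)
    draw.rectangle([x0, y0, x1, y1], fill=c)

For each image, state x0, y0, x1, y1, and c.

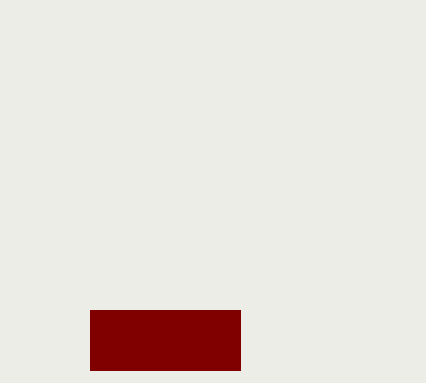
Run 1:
x0 = 90
y0 = 310
x1 = 240
y1 = 370
c = 'maroon'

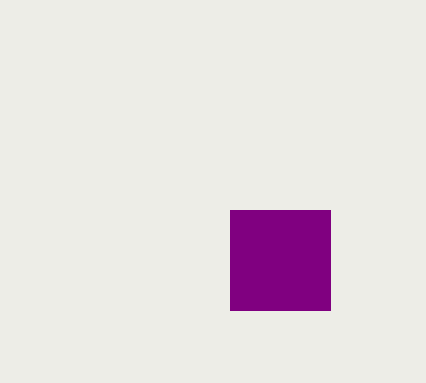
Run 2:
x0 = 230; y0 = 210; x1 = 330; y1 = 310; c = 'purple'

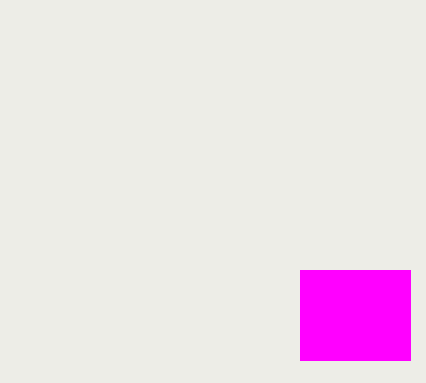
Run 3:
x0 = 300; y0 = 270; x1 = 410; y1 = 360; c = 'magenta'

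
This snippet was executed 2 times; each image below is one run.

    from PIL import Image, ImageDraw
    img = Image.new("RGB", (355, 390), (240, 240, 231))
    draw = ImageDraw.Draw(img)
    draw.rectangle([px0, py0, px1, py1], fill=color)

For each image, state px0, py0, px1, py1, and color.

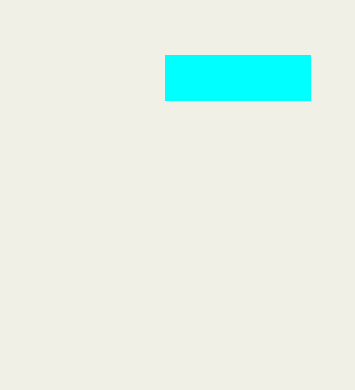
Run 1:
px0 = 165, py0 = 55, px1 = 310, py1 = 100, color = 'cyan'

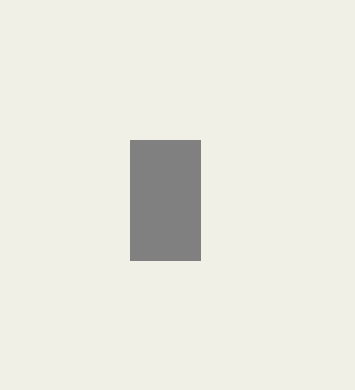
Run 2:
px0 = 130
py0 = 140
px1 = 200
py1 = 260
color = 'gray'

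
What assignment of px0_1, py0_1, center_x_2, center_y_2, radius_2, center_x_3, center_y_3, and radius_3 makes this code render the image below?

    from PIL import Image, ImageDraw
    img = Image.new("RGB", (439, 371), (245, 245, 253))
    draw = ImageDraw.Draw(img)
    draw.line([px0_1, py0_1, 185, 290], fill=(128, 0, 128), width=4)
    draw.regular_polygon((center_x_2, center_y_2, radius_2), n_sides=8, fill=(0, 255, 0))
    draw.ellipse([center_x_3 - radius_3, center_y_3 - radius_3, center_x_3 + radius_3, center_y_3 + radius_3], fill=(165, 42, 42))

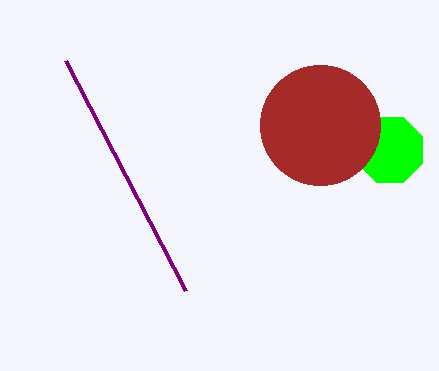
px0_1 = 65
py0_1 = 60
center_x_2 = 390
center_y_2 = 150
radius_2 = 35
center_x_3 = 320
center_y_3 = 125
radius_3 = 60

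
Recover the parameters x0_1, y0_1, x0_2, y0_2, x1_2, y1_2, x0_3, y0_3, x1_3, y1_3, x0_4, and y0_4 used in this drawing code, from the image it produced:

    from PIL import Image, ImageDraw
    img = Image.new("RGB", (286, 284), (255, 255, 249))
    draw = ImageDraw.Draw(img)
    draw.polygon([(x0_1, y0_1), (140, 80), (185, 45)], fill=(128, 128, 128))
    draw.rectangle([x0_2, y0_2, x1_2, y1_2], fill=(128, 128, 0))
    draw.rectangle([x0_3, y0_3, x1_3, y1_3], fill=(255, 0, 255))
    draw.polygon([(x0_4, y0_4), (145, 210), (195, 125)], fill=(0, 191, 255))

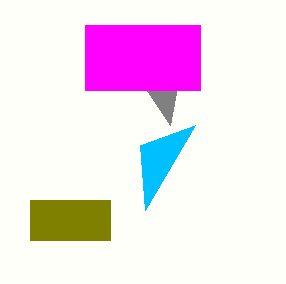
x0_1 = 170, y0_1 = 125, x0_2 = 30, y0_2 = 200, x1_2 = 110, y1_2 = 240, x0_3 = 85, y0_3 = 25, x1_3 = 200, y1_3 = 90, x0_4 = 140, y0_4 = 145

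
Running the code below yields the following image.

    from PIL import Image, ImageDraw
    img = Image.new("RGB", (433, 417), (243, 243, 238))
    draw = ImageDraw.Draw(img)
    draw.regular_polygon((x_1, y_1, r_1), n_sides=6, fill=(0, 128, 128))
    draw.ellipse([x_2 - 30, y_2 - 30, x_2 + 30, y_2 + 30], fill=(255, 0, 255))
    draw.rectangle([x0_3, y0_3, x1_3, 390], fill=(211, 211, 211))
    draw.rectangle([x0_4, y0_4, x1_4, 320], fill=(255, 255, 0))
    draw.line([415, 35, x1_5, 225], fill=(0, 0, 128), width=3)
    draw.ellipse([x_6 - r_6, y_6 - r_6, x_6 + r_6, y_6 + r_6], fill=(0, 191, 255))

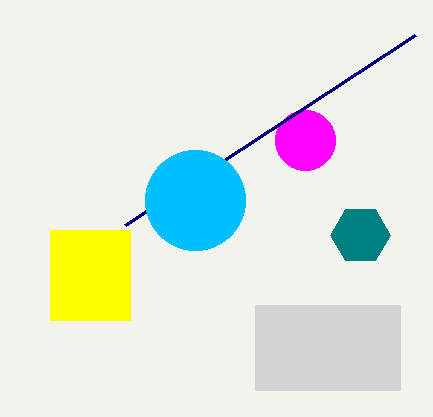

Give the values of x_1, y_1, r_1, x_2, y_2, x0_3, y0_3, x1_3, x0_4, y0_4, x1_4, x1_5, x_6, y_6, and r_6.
x_1 = 360
y_1 = 235
r_1 = 30
x_2 = 305
y_2 = 140
x0_3 = 255
y0_3 = 305
x1_3 = 400
x0_4 = 50
y0_4 = 230
x1_4 = 130
x1_5 = 125
x_6 = 195
y_6 = 200
r_6 = 50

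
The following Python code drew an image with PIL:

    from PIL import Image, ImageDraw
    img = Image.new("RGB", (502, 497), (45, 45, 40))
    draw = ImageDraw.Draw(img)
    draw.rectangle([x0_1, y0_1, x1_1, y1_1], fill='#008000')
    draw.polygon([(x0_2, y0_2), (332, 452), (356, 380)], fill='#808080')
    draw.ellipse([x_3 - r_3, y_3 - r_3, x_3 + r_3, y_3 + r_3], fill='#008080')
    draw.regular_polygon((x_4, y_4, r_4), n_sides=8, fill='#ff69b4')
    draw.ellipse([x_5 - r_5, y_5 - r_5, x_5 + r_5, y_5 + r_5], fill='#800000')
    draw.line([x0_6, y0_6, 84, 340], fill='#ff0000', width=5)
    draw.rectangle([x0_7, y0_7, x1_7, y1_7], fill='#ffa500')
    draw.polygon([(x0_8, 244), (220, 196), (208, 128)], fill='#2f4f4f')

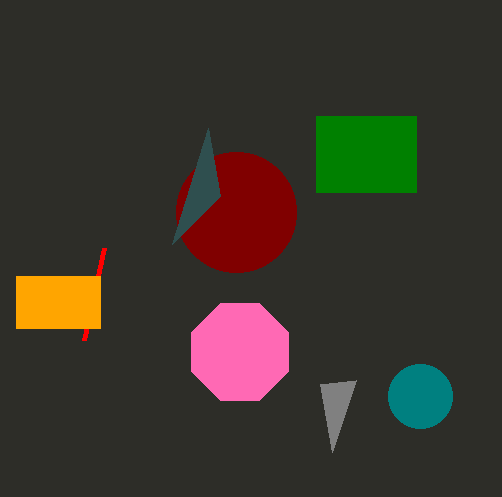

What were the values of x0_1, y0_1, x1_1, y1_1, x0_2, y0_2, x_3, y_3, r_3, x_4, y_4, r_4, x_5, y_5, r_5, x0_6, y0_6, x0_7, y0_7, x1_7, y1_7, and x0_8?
x0_1 = 316
y0_1 = 116
x1_1 = 416
y1_1 = 192
x0_2 = 320
y0_2 = 384
x_3 = 420
y_3 = 396
r_3 = 32
x_4 = 240
y_4 = 352
r_4 = 52
x_5 = 236
y_5 = 212
r_5 = 60
x0_6 = 104
y0_6 = 248
x0_7 = 16
y0_7 = 276
x1_7 = 100
y1_7 = 328
x0_8 = 172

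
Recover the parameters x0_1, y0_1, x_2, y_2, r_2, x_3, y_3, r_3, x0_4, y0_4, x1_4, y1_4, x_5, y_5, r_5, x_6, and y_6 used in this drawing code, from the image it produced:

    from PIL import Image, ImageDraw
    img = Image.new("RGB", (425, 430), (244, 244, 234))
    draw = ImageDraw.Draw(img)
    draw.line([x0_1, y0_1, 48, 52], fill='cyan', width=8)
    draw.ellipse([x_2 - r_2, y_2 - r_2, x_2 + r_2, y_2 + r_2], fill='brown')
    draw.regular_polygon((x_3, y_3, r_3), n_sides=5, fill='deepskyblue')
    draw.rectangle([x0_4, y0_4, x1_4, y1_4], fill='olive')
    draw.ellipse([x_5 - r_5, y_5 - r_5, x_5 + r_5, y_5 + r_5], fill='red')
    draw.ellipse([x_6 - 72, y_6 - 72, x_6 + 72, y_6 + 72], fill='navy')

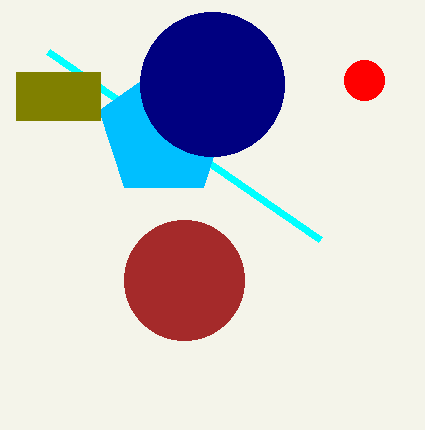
x0_1 = 320
y0_1 = 240
x_2 = 184
y_2 = 280
r_2 = 60
x_3 = 164
y_3 = 132
r_3 = 68
x0_4 = 16
y0_4 = 72
x1_4 = 100
y1_4 = 120
x_5 = 364
y_5 = 80
r_5 = 20
x_6 = 212
y_6 = 84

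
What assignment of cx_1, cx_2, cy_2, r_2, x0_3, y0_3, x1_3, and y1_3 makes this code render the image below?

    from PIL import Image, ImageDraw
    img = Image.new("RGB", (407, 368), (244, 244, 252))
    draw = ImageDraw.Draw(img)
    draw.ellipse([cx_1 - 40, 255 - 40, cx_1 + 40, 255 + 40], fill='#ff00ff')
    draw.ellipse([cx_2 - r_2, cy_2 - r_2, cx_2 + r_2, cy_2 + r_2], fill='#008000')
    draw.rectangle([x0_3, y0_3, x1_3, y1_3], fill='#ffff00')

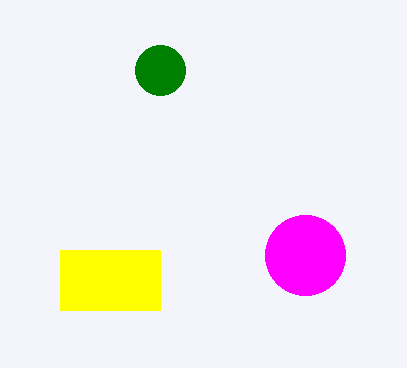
cx_1 = 305, cx_2 = 160, cy_2 = 70, r_2 = 25, x0_3 = 60, y0_3 = 250, x1_3 = 160, y1_3 = 310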